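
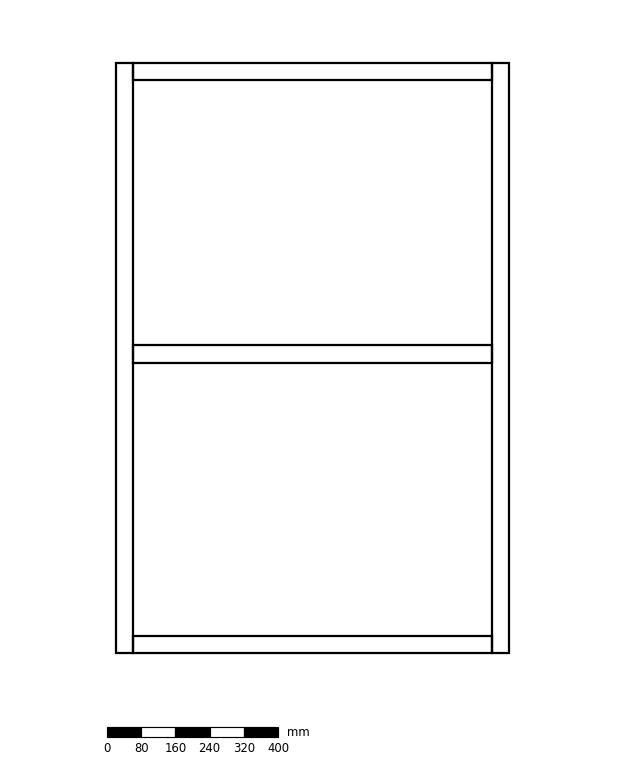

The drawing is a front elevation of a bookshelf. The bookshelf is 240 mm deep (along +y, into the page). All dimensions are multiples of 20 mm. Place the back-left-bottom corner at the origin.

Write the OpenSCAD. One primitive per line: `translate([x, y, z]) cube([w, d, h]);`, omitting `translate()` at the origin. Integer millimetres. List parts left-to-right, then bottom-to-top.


cube([40, 240, 1380]);
translate([40, 0, 0]) cube([840, 240, 40]);
translate([40, 0, 680]) cube([840, 240, 40]);
translate([40, 0, 1340]) cube([840, 240, 40]);
translate([880, 0, 0]) cube([40, 240, 1380]);


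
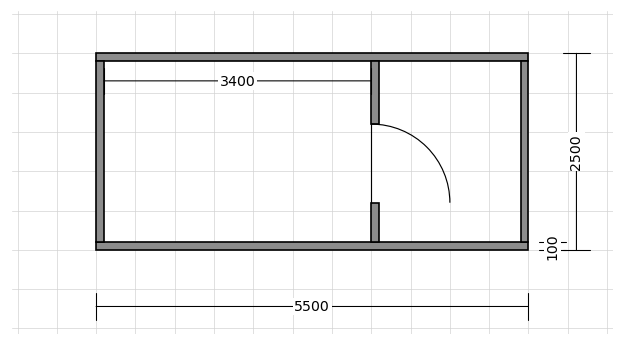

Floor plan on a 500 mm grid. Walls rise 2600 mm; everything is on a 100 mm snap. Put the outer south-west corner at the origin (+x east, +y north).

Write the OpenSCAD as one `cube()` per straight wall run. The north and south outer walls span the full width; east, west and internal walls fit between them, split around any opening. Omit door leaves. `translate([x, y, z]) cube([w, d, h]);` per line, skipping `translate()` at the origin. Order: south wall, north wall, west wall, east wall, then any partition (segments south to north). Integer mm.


cube([5500, 100, 2600]);
translate([0, 2400, 0]) cube([5500, 100, 2600]);
translate([0, 100, 0]) cube([100, 2300, 2600]);
translate([5400, 100, 0]) cube([100, 2300, 2600]);
translate([3500, 100, 0]) cube([100, 500, 2600]);
translate([3500, 1600, 0]) cube([100, 800, 2600]);


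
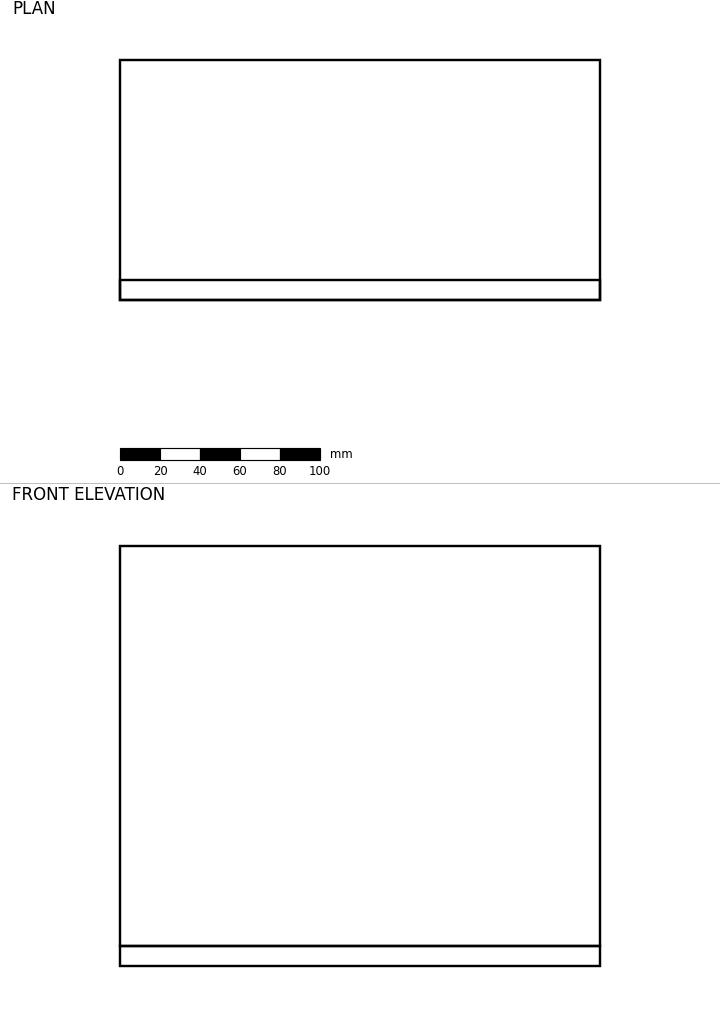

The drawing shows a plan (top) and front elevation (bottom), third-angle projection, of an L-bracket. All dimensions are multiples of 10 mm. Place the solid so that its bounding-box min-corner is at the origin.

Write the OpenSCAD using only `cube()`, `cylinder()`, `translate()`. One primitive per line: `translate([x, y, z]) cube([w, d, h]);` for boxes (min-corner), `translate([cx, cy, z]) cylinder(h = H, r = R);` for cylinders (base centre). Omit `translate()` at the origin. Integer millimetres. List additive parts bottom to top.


cube([240, 120, 10]);
translate([0, 0, 10]) cube([240, 10, 200]);


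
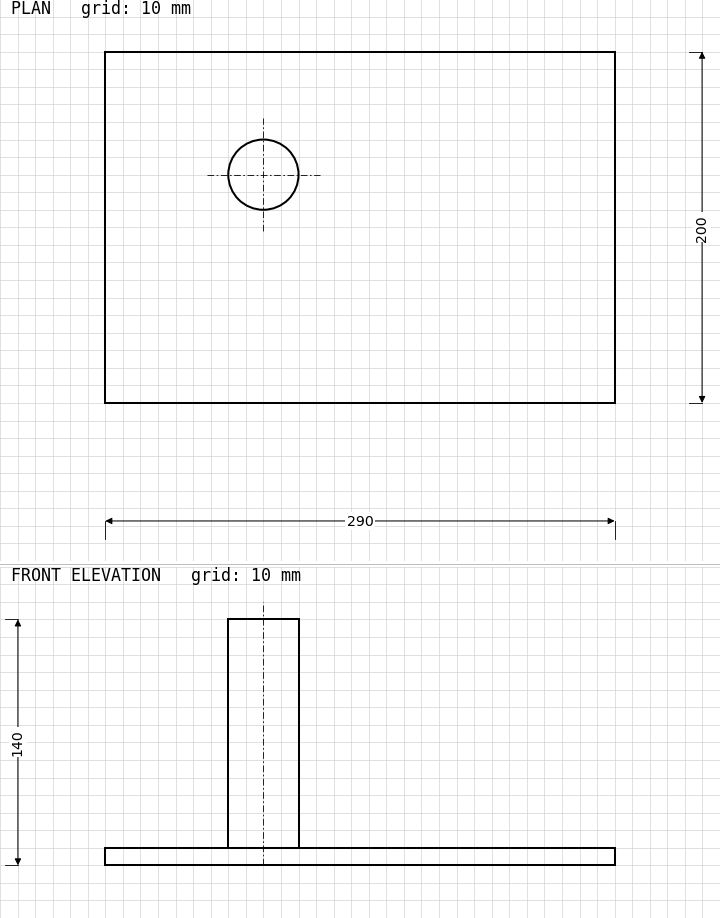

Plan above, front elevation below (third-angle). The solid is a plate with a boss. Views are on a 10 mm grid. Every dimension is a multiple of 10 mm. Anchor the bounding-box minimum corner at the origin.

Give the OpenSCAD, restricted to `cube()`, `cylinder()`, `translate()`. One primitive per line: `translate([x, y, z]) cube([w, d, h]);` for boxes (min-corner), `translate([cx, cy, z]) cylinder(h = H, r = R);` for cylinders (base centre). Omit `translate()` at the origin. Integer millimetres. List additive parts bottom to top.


cube([290, 200, 10]);
translate([90, 130, 10]) cylinder(h = 130, r = 20);


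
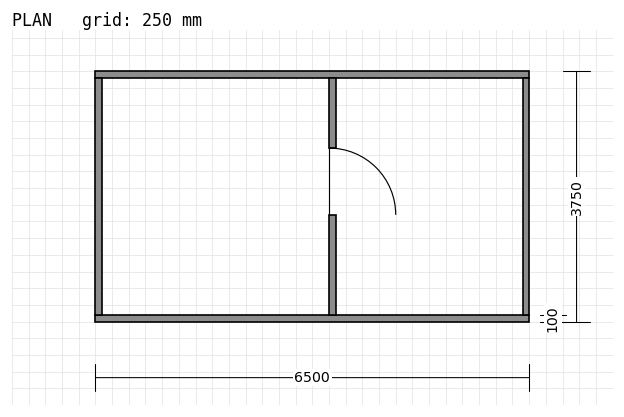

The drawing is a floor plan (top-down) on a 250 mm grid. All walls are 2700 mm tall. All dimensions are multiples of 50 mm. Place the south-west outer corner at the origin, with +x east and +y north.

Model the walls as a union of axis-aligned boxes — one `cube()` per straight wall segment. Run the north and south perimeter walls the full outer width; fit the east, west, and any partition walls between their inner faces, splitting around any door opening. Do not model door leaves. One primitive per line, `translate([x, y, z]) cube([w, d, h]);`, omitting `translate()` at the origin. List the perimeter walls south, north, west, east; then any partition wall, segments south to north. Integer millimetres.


cube([6500, 100, 2700]);
translate([0, 3650, 0]) cube([6500, 100, 2700]);
translate([0, 100, 0]) cube([100, 3550, 2700]);
translate([6400, 100, 0]) cube([100, 3550, 2700]);
translate([3500, 100, 0]) cube([100, 1500, 2700]);
translate([3500, 2600, 0]) cube([100, 1050, 2700]);


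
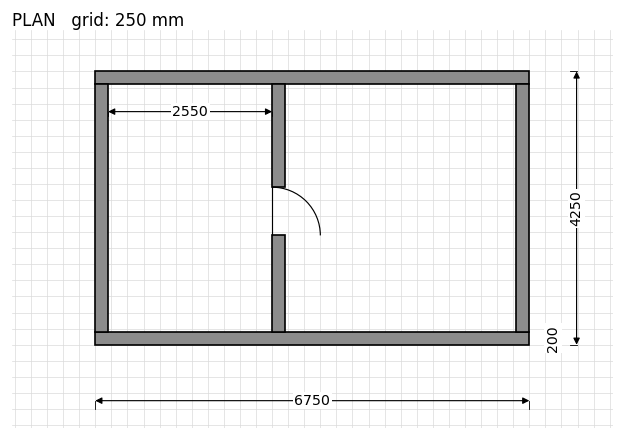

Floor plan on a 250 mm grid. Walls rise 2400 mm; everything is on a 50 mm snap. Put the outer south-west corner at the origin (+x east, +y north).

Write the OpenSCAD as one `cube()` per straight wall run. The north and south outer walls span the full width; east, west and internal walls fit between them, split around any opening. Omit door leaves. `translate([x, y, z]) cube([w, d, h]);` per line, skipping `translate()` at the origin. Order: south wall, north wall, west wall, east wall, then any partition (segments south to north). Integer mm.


cube([6750, 200, 2400]);
translate([0, 4050, 0]) cube([6750, 200, 2400]);
translate([0, 200, 0]) cube([200, 3850, 2400]);
translate([6550, 200, 0]) cube([200, 3850, 2400]);
translate([2750, 200, 0]) cube([200, 1500, 2400]);
translate([2750, 2450, 0]) cube([200, 1600, 2400]);


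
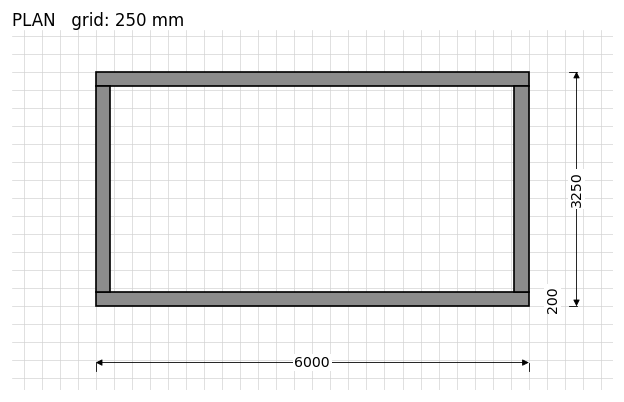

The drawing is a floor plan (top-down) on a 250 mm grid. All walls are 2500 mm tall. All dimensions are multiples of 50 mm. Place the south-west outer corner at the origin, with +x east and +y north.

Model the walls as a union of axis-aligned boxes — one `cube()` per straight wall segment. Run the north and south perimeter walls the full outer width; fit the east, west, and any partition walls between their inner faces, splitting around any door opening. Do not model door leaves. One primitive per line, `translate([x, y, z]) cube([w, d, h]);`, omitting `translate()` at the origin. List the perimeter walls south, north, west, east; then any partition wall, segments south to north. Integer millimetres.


cube([6000, 200, 2500]);
translate([0, 3050, 0]) cube([6000, 200, 2500]);
translate([0, 200, 0]) cube([200, 2850, 2500]);
translate([5800, 200, 0]) cube([200, 2850, 2500]);


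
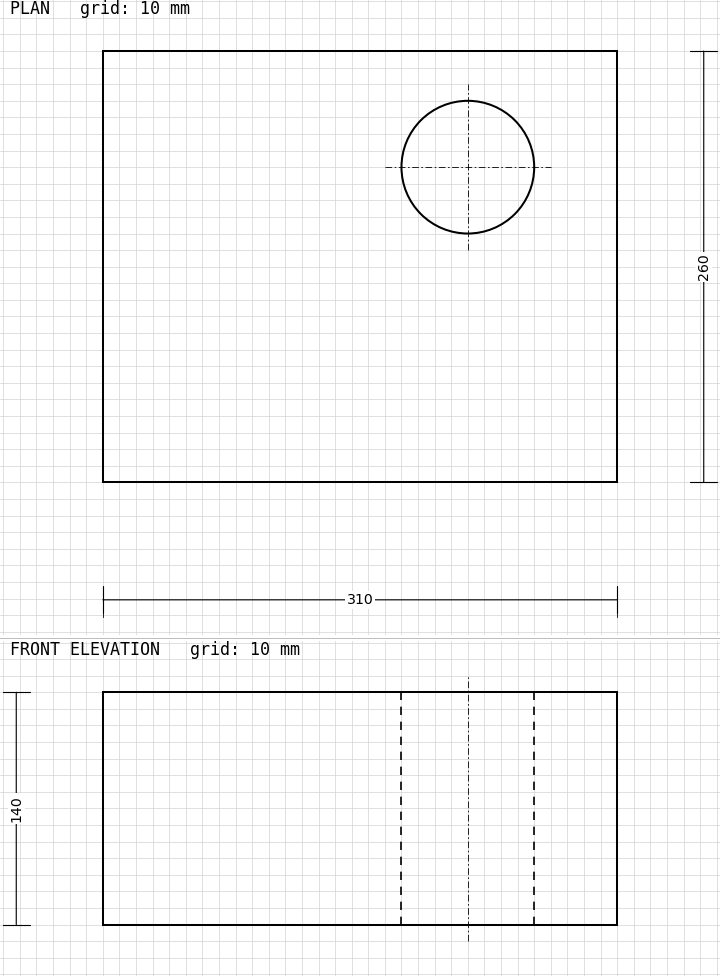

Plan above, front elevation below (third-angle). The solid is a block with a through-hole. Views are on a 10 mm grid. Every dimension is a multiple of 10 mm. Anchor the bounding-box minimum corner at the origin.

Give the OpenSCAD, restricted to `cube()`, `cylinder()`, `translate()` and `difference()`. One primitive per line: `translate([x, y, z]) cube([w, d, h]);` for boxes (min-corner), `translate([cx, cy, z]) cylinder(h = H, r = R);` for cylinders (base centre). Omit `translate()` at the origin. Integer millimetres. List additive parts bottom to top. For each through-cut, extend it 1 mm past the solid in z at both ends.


difference() {
  cube([310, 260, 140]);
  translate([220, 190, -1]) cylinder(h = 142, r = 40);
}


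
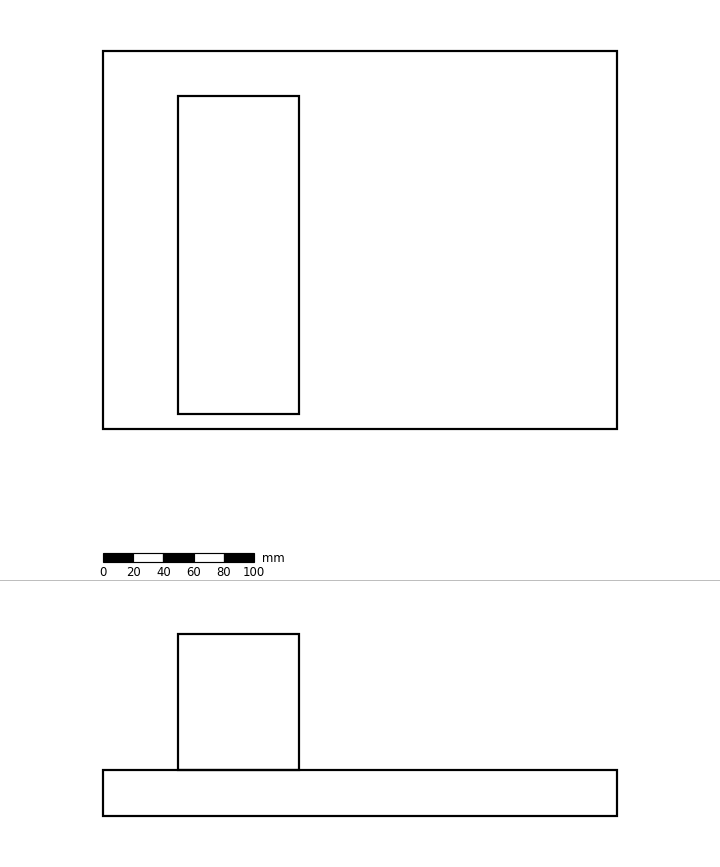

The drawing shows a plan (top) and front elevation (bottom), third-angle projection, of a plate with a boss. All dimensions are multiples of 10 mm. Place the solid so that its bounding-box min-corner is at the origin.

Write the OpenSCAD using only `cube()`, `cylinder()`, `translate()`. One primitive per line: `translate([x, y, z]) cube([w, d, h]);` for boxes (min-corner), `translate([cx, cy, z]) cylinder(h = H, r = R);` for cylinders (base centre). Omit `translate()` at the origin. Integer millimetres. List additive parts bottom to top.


cube([340, 250, 30]);
translate([50, 10, 30]) cube([80, 210, 90]);


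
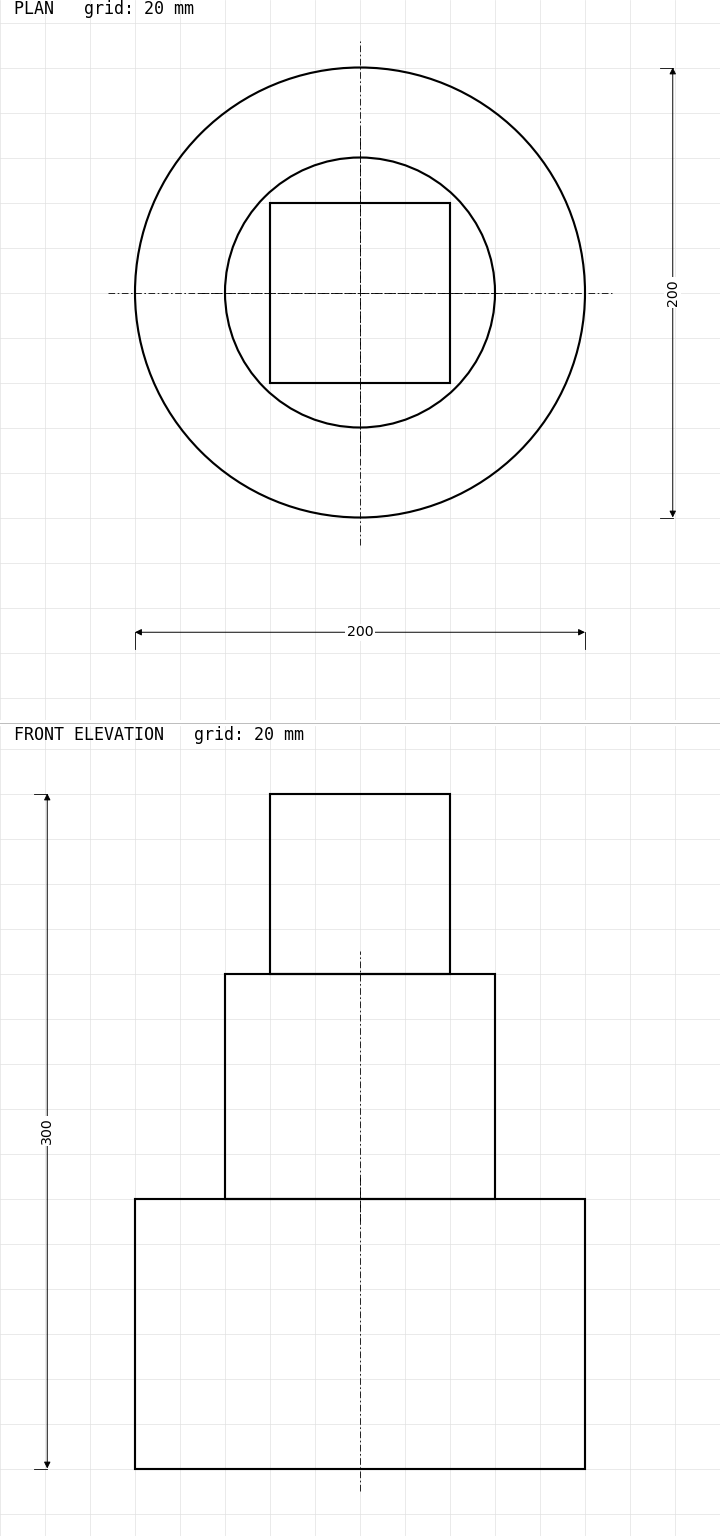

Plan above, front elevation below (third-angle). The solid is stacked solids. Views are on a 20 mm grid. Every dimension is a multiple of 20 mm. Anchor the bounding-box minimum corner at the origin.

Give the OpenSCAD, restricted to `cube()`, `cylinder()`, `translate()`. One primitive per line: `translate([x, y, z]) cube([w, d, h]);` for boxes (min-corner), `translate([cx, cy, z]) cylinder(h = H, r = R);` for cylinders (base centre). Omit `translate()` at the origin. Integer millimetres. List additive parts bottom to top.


translate([100, 100, 0]) cylinder(h = 120, r = 100);
translate([100, 100, 120]) cylinder(h = 100, r = 60);
translate([60, 60, 220]) cube([80, 80, 80]);


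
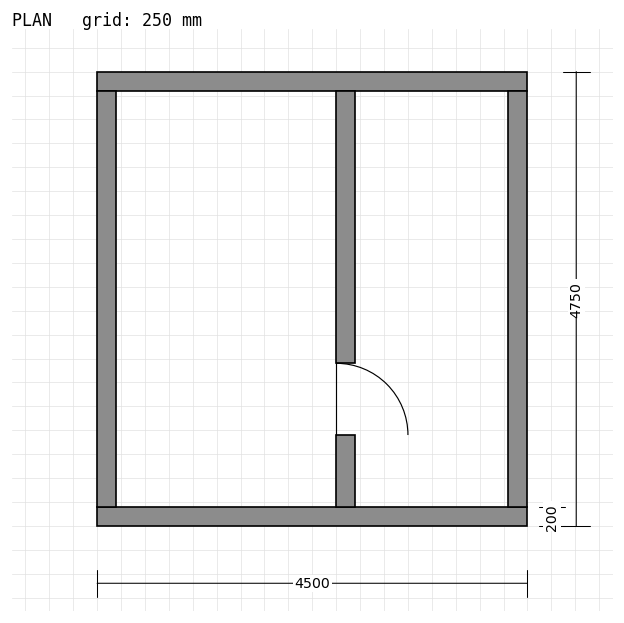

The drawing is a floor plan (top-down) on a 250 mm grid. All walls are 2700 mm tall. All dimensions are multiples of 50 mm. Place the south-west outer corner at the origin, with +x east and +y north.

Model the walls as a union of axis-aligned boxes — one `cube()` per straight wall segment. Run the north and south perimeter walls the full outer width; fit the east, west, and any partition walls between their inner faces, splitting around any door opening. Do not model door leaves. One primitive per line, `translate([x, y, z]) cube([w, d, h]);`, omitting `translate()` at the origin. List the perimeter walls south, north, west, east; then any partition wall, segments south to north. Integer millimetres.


cube([4500, 200, 2700]);
translate([0, 4550, 0]) cube([4500, 200, 2700]);
translate([0, 200, 0]) cube([200, 4350, 2700]);
translate([4300, 200, 0]) cube([200, 4350, 2700]);
translate([2500, 200, 0]) cube([200, 750, 2700]);
translate([2500, 1700, 0]) cube([200, 2850, 2700]);


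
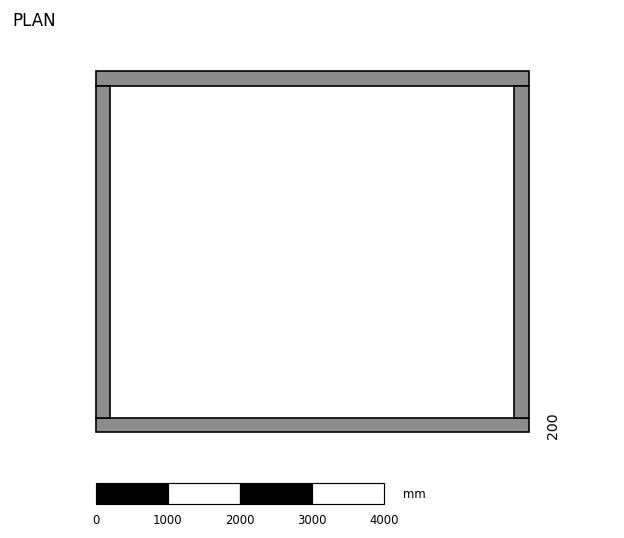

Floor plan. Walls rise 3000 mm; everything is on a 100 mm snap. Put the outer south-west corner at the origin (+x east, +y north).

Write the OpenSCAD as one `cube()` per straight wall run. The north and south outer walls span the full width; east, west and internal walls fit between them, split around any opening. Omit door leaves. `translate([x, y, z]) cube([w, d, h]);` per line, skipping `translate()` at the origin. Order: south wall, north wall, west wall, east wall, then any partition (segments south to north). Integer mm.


cube([6000, 200, 3000]);
translate([0, 4800, 0]) cube([6000, 200, 3000]);
translate([0, 200, 0]) cube([200, 4600, 3000]);
translate([5800, 200, 0]) cube([200, 4600, 3000]);


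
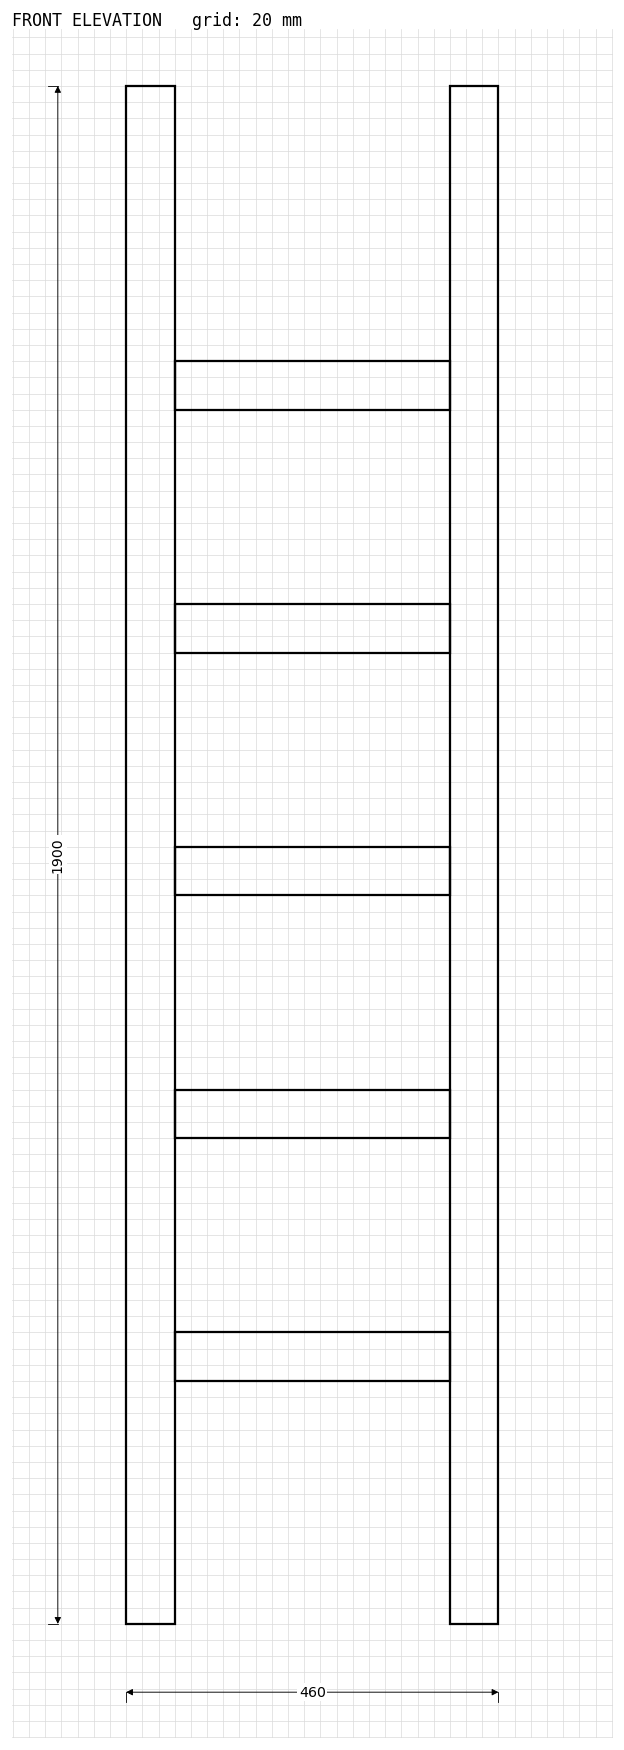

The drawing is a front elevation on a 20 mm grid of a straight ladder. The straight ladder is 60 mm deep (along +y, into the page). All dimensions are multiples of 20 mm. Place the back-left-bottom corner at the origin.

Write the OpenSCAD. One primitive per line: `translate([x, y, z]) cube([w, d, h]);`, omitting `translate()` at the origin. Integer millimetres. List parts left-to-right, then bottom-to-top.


cube([60, 60, 1900]);
translate([60, 0, 300]) cube([340, 60, 60]);
translate([60, 0, 600]) cube([340, 60, 60]);
translate([60, 0, 900]) cube([340, 60, 60]);
translate([60, 0, 1200]) cube([340, 60, 60]);
translate([60, 0, 1500]) cube([340, 60, 60]);
translate([400, 0, 0]) cube([60, 60, 1900]);


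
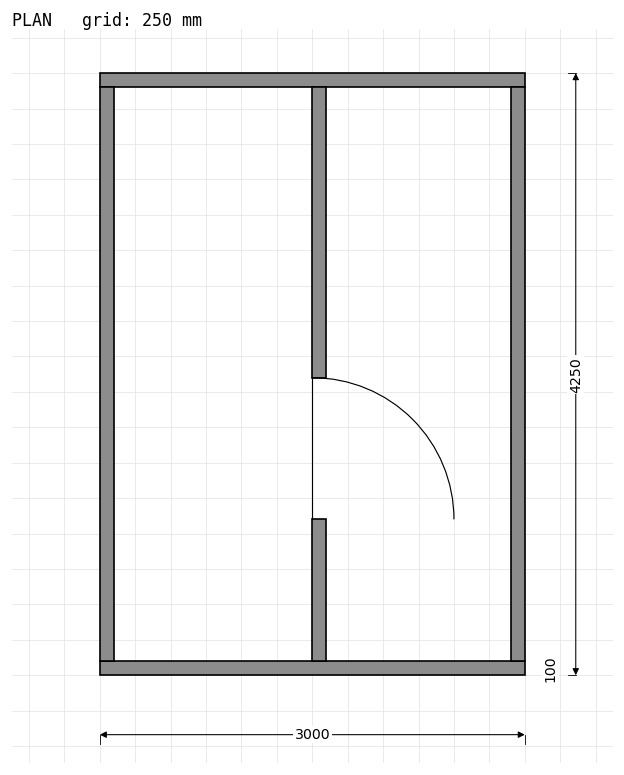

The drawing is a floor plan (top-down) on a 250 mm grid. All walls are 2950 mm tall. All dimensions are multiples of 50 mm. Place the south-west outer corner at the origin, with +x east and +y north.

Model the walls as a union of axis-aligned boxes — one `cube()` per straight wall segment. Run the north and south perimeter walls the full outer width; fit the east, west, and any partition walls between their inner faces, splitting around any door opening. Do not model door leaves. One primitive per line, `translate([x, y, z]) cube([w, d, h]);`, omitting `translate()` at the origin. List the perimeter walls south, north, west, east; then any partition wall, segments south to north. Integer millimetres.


cube([3000, 100, 2950]);
translate([0, 4150, 0]) cube([3000, 100, 2950]);
translate([0, 100, 0]) cube([100, 4050, 2950]);
translate([2900, 100, 0]) cube([100, 4050, 2950]);
translate([1500, 100, 0]) cube([100, 1000, 2950]);
translate([1500, 2100, 0]) cube([100, 2050, 2950]);


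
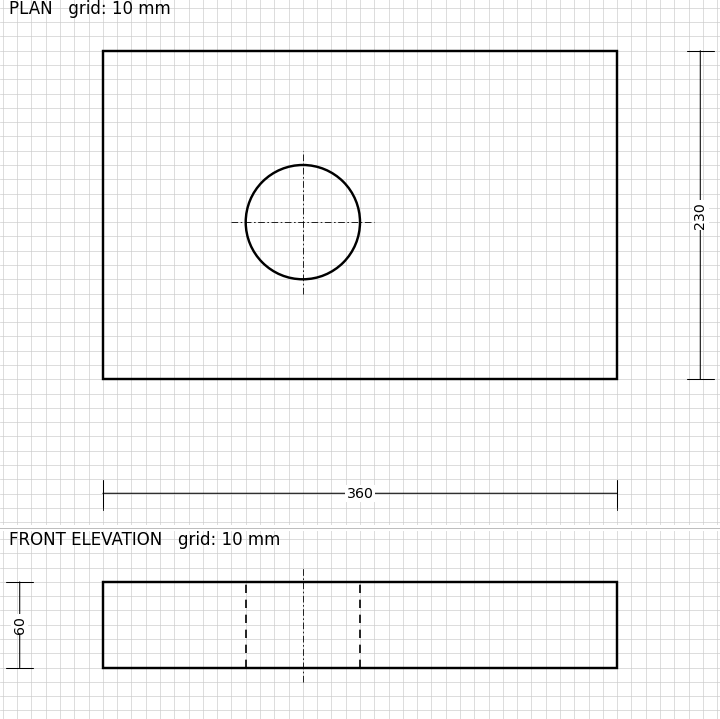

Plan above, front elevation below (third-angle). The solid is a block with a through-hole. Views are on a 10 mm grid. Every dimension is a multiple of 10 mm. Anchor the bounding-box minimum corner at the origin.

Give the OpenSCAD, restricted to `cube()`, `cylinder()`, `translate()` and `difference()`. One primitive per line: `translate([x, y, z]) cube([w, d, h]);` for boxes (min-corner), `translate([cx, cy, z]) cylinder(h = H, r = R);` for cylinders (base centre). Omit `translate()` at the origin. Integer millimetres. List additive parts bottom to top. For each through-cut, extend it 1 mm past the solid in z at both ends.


difference() {
  cube([360, 230, 60]);
  translate([140, 110, -1]) cylinder(h = 62, r = 40);
}


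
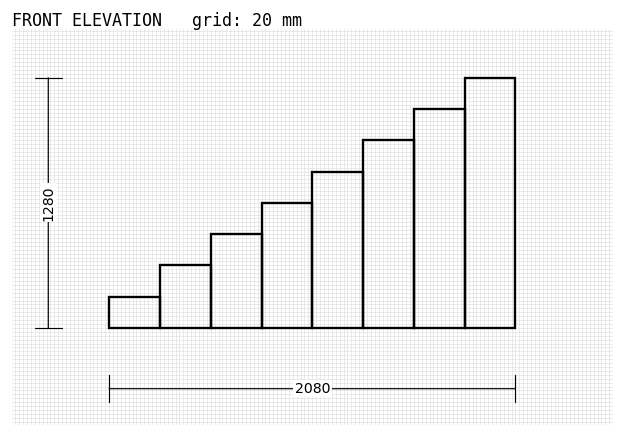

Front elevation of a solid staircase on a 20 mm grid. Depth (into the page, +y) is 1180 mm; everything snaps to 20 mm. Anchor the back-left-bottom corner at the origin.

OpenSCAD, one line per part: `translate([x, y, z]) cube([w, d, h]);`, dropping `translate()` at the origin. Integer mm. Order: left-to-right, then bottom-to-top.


cube([260, 1180, 160]);
translate([260, 0, 0]) cube([260, 1180, 320]);
translate([520, 0, 0]) cube([260, 1180, 480]);
translate([780, 0, 0]) cube([260, 1180, 640]);
translate([1040, 0, 0]) cube([260, 1180, 800]);
translate([1300, 0, 0]) cube([260, 1180, 960]);
translate([1560, 0, 0]) cube([260, 1180, 1120]);
translate([1820, 0, 0]) cube([260, 1180, 1280]);


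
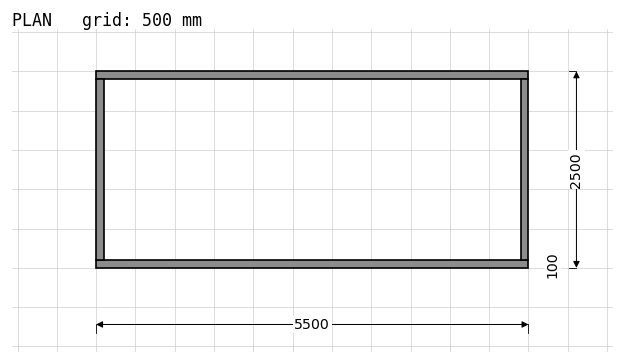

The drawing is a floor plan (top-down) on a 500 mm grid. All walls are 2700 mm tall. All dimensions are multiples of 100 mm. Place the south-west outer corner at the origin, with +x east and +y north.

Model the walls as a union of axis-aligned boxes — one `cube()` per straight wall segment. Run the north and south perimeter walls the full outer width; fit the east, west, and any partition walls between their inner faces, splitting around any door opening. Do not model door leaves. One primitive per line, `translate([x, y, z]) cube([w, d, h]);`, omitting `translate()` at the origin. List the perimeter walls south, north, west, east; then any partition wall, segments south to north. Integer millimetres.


cube([5500, 100, 2700]);
translate([0, 2400, 0]) cube([5500, 100, 2700]);
translate([0, 100, 0]) cube([100, 2300, 2700]);
translate([5400, 100, 0]) cube([100, 2300, 2700]);


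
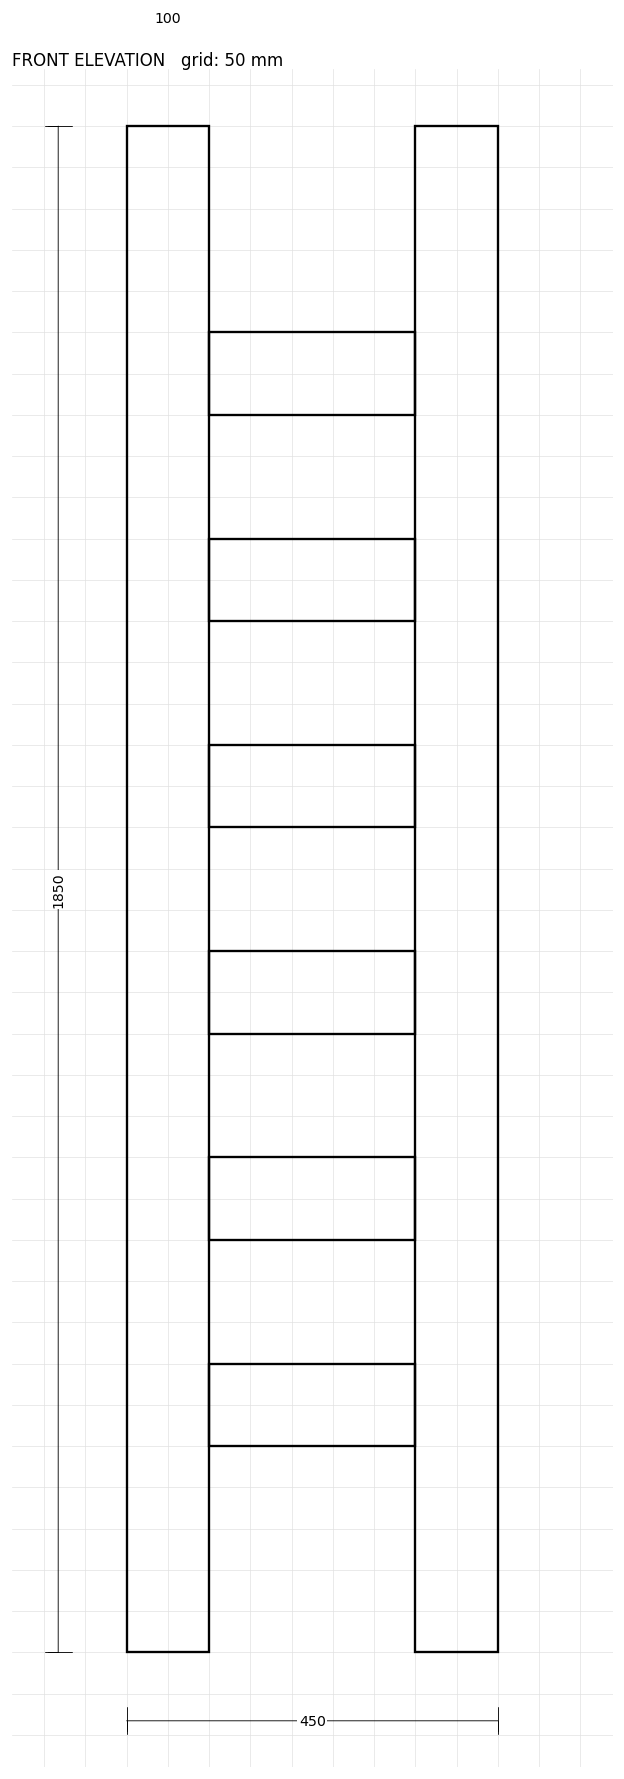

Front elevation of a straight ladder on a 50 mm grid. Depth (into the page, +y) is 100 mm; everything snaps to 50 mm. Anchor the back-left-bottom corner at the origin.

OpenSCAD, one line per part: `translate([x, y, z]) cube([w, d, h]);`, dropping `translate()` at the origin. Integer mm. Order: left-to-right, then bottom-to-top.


cube([100, 100, 1850]);
translate([100, 0, 250]) cube([250, 100, 100]);
translate([100, 0, 500]) cube([250, 100, 100]);
translate([100, 0, 750]) cube([250, 100, 100]);
translate([100, 0, 1000]) cube([250, 100, 100]);
translate([100, 0, 1250]) cube([250, 100, 100]);
translate([100, 0, 1500]) cube([250, 100, 100]);
translate([350, 0, 0]) cube([100, 100, 1850]);


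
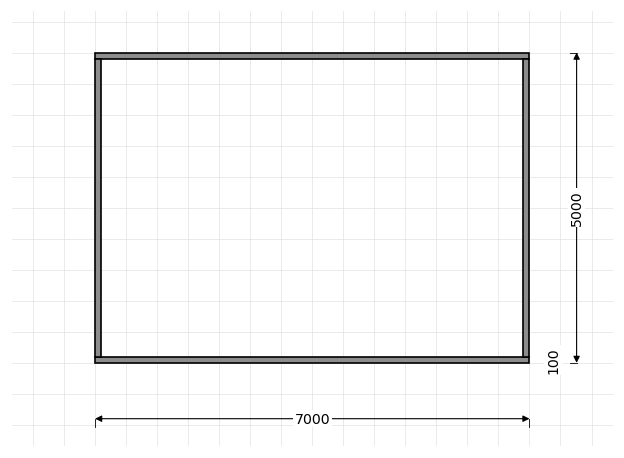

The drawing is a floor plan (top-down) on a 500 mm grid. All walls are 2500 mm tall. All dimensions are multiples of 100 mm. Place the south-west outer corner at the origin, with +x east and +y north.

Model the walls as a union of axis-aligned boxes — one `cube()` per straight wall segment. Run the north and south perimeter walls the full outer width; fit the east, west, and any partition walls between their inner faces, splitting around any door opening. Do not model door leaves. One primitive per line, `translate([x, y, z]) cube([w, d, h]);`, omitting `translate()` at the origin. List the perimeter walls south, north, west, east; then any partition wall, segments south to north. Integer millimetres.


cube([7000, 100, 2500]);
translate([0, 4900, 0]) cube([7000, 100, 2500]);
translate([0, 100, 0]) cube([100, 4800, 2500]);
translate([6900, 100, 0]) cube([100, 4800, 2500]);


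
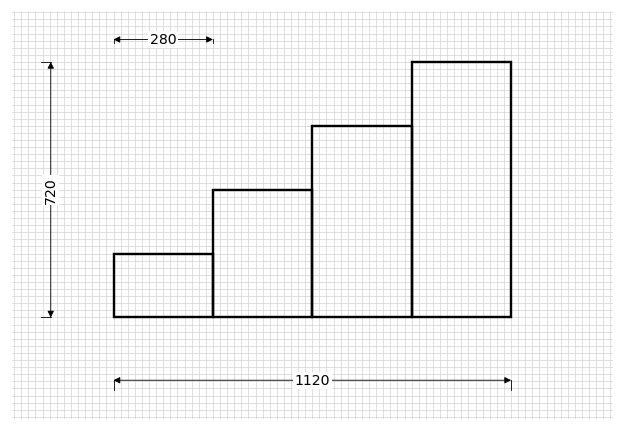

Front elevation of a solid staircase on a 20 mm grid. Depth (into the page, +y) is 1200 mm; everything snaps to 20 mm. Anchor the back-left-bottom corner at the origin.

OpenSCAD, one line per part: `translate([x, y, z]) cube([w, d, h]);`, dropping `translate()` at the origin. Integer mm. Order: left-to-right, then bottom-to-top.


cube([280, 1200, 180]);
translate([280, 0, 0]) cube([280, 1200, 360]);
translate([560, 0, 0]) cube([280, 1200, 540]);
translate([840, 0, 0]) cube([280, 1200, 720]);


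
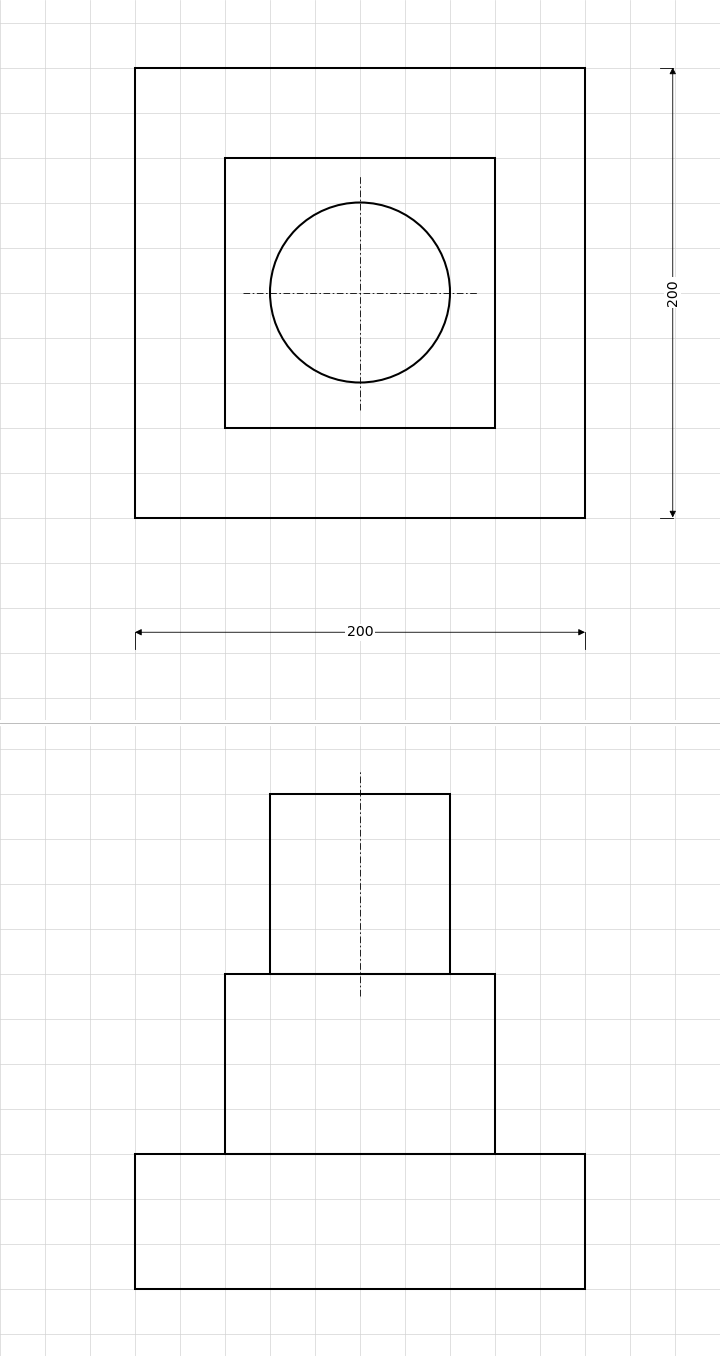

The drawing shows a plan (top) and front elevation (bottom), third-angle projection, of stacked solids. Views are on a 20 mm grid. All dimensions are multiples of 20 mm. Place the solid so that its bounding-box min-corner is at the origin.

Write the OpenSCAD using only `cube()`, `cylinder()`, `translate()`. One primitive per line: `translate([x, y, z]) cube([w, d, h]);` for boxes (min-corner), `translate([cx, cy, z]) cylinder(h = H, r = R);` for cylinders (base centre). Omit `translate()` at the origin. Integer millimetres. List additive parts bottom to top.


cube([200, 200, 60]);
translate([40, 40, 60]) cube([120, 120, 80]);
translate([100, 100, 140]) cylinder(h = 80, r = 40);


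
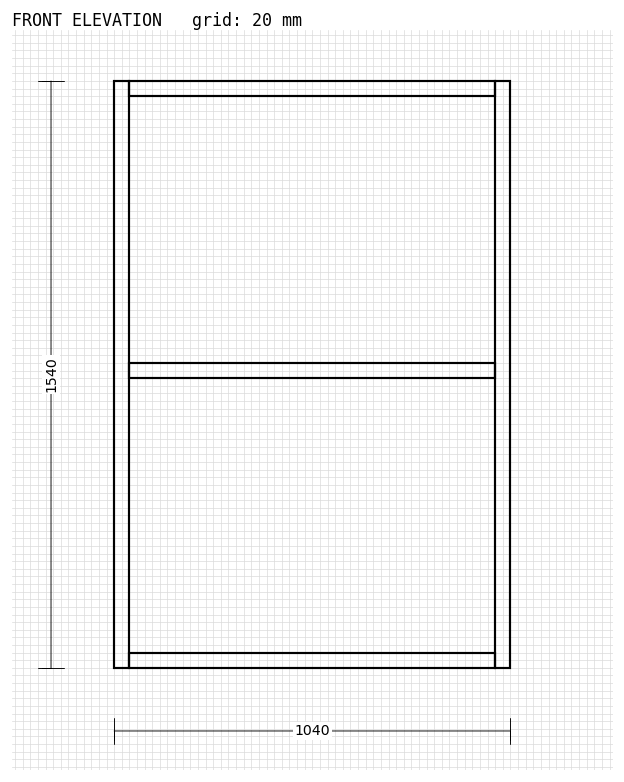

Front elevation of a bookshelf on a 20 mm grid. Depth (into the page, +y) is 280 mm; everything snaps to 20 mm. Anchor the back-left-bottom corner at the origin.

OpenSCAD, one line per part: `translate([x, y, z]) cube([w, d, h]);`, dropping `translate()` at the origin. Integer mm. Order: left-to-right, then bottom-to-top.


cube([40, 280, 1540]);
translate([40, 0, 0]) cube([960, 280, 40]);
translate([40, 0, 760]) cube([960, 280, 40]);
translate([40, 0, 1500]) cube([960, 280, 40]);
translate([1000, 0, 0]) cube([40, 280, 1540]);


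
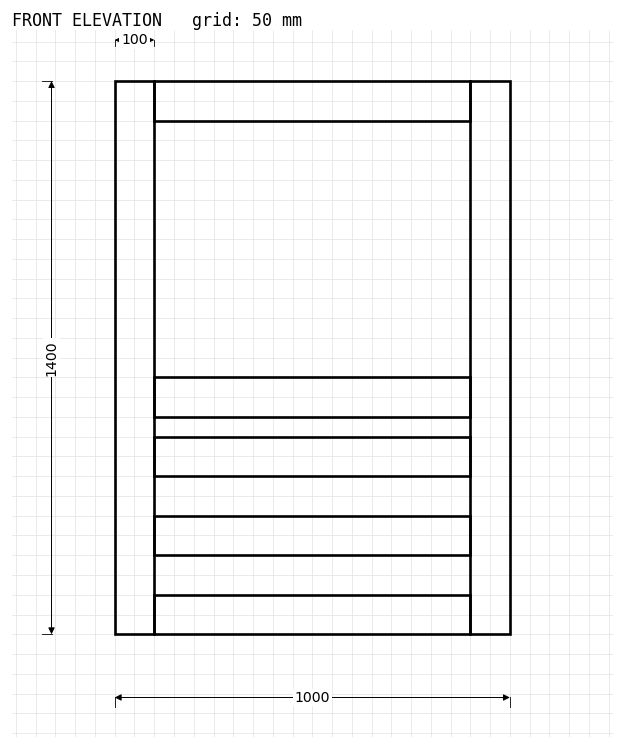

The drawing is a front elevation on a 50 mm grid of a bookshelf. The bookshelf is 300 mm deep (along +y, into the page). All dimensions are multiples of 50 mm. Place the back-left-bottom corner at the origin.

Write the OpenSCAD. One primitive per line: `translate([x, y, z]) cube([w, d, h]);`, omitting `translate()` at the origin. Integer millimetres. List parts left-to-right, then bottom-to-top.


cube([100, 300, 1400]);
translate([100, 0, 0]) cube([800, 300, 100]);
translate([100, 0, 200]) cube([800, 300, 100]);
translate([100, 0, 400]) cube([800, 300, 100]);
translate([100, 0, 550]) cube([800, 300, 100]);
translate([100, 0, 1300]) cube([800, 300, 100]);
translate([900, 0, 0]) cube([100, 300, 1400]);


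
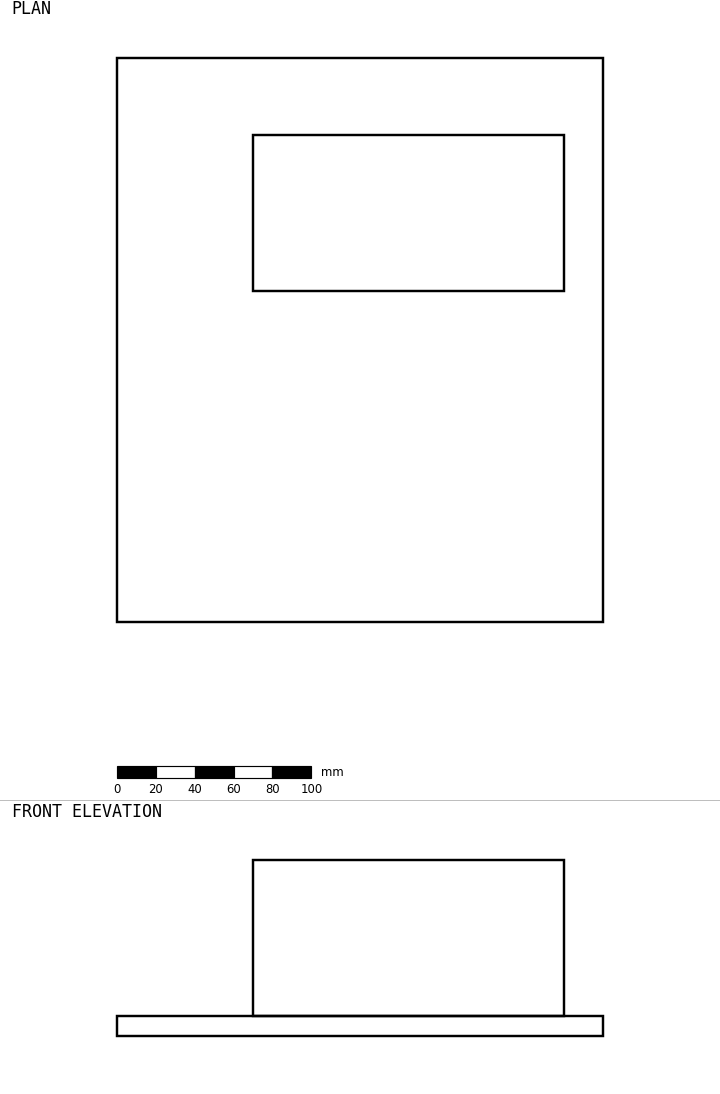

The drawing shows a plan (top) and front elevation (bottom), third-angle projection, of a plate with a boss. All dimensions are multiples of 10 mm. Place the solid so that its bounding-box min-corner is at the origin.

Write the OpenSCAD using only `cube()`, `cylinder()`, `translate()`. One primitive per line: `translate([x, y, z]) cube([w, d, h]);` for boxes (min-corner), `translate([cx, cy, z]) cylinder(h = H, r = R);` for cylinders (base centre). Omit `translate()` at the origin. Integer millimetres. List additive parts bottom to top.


cube([250, 290, 10]);
translate([70, 170, 10]) cube([160, 80, 80]);


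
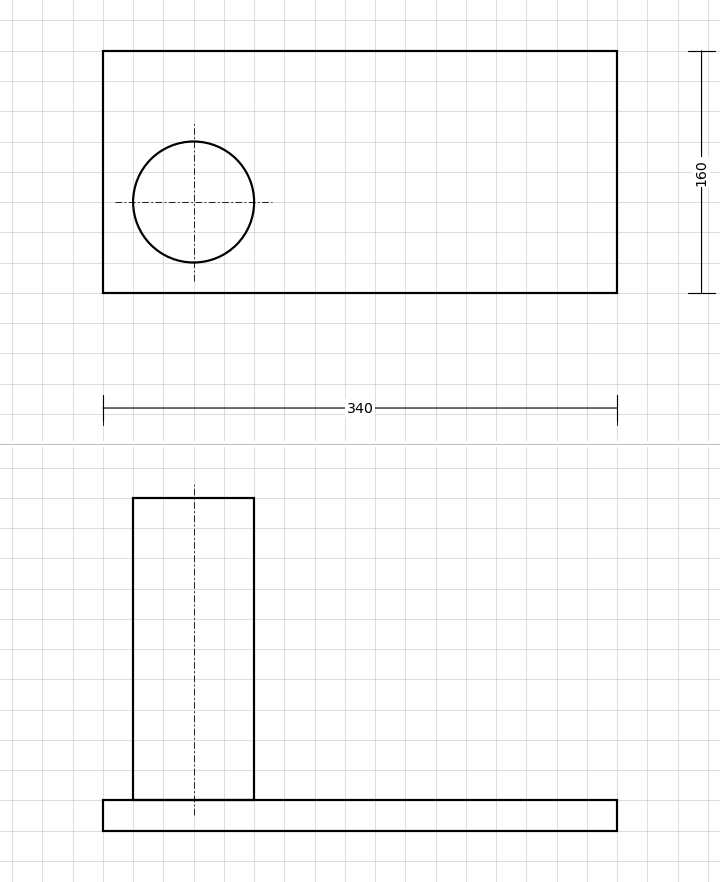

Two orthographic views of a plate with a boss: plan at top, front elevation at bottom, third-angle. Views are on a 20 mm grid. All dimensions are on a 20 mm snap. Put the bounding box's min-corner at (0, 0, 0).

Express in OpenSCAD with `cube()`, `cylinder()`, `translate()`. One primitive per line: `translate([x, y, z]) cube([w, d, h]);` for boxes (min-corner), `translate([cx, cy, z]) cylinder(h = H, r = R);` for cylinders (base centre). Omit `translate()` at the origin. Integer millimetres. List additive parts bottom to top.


cube([340, 160, 20]);
translate([60, 60, 20]) cylinder(h = 200, r = 40);


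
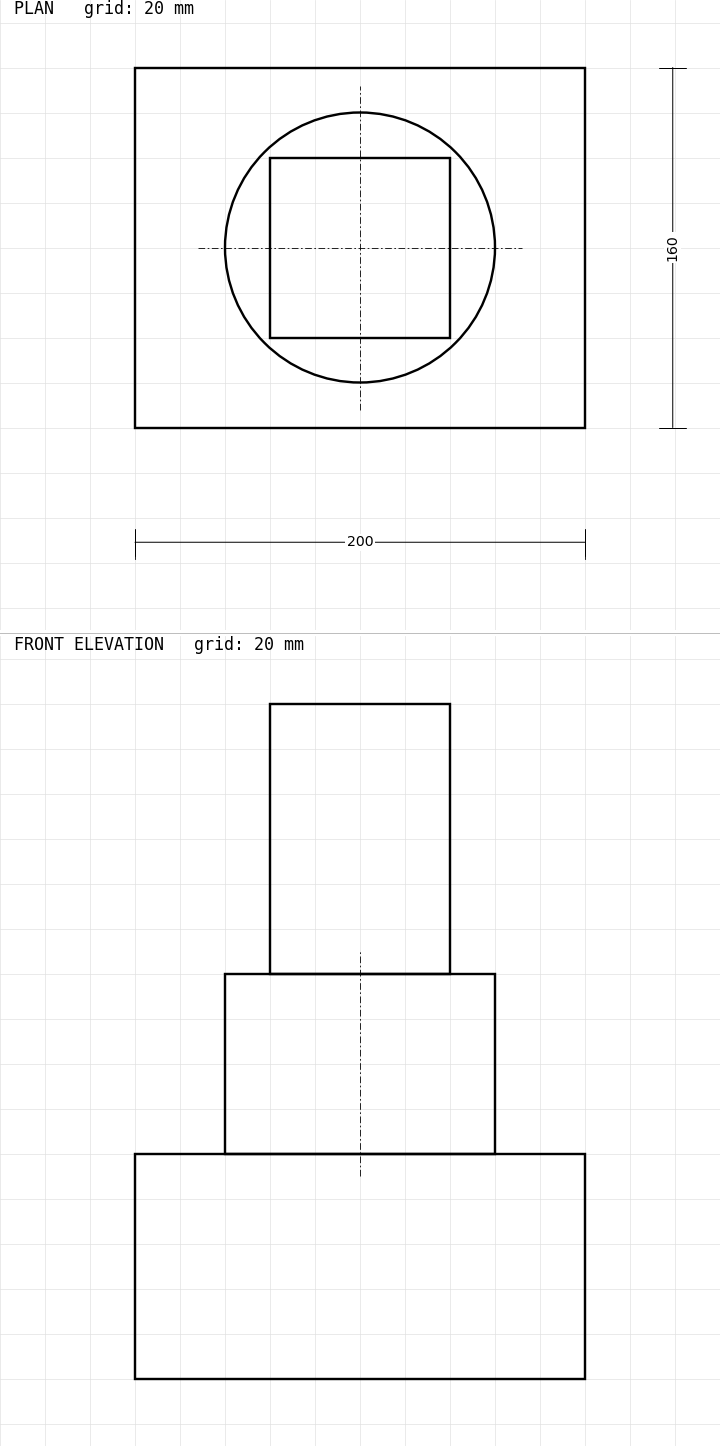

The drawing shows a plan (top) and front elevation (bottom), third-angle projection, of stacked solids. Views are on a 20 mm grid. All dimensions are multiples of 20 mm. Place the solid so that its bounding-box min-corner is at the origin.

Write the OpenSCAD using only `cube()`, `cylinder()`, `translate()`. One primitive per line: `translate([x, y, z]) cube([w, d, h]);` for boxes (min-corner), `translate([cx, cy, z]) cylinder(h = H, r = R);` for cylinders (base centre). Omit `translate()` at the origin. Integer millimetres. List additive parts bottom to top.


cube([200, 160, 100]);
translate([100, 80, 100]) cylinder(h = 80, r = 60);
translate([60, 40, 180]) cube([80, 80, 120]);


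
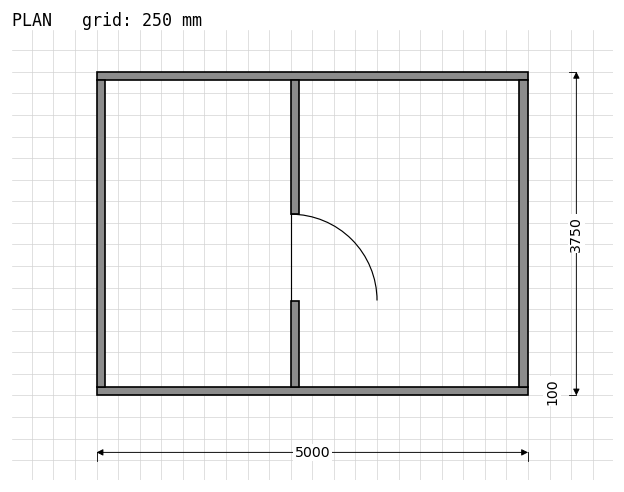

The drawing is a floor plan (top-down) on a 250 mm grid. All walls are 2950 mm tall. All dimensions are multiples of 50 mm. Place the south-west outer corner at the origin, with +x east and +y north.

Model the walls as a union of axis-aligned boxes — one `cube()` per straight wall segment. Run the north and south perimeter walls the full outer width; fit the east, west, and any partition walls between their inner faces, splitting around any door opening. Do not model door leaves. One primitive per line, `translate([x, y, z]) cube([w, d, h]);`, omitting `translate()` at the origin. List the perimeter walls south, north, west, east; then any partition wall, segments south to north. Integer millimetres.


cube([5000, 100, 2950]);
translate([0, 3650, 0]) cube([5000, 100, 2950]);
translate([0, 100, 0]) cube([100, 3550, 2950]);
translate([4900, 100, 0]) cube([100, 3550, 2950]);
translate([2250, 100, 0]) cube([100, 1000, 2950]);
translate([2250, 2100, 0]) cube([100, 1550, 2950]);


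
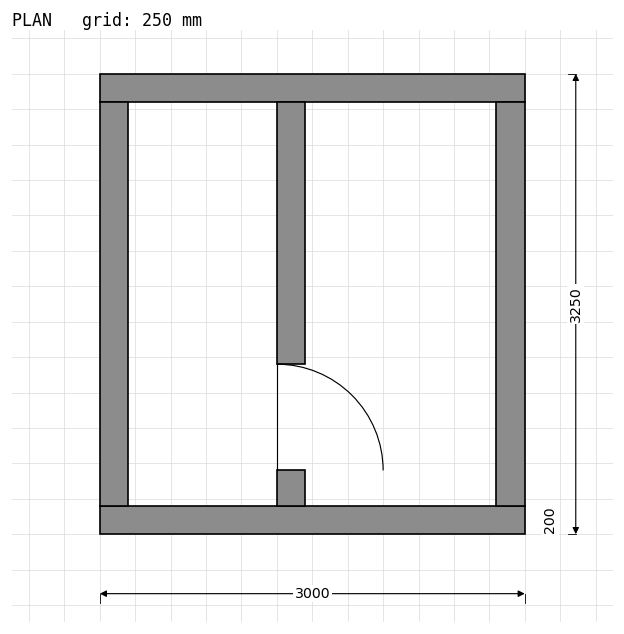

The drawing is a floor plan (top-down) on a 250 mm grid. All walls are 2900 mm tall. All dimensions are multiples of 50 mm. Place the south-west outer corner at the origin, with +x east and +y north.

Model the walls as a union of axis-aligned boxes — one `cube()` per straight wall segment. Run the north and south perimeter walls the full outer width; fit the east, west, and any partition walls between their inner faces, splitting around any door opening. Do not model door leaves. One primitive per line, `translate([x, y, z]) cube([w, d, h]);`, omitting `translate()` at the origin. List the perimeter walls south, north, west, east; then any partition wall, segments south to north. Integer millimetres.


cube([3000, 200, 2900]);
translate([0, 3050, 0]) cube([3000, 200, 2900]);
translate([0, 200, 0]) cube([200, 2850, 2900]);
translate([2800, 200, 0]) cube([200, 2850, 2900]);
translate([1250, 200, 0]) cube([200, 250, 2900]);
translate([1250, 1200, 0]) cube([200, 1850, 2900]);


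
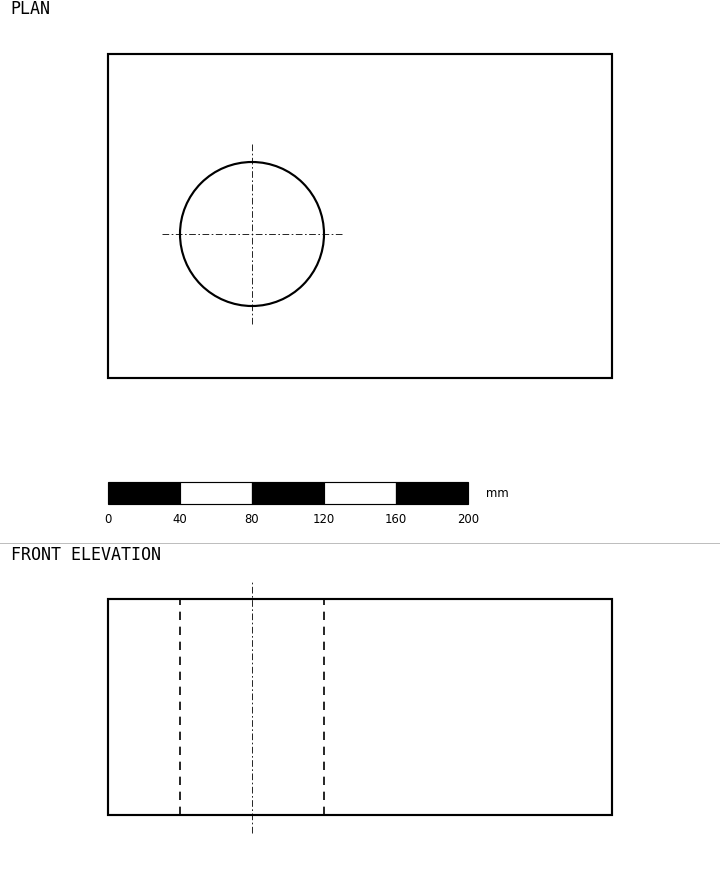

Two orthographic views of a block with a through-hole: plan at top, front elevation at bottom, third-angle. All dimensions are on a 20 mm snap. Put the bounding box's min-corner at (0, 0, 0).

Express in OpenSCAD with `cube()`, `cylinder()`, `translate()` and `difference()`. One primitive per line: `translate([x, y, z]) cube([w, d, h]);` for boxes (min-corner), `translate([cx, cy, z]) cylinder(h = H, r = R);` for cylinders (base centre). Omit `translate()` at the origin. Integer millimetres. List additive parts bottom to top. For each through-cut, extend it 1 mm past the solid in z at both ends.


difference() {
  cube([280, 180, 120]);
  translate([80, 80, -1]) cylinder(h = 122, r = 40);
}


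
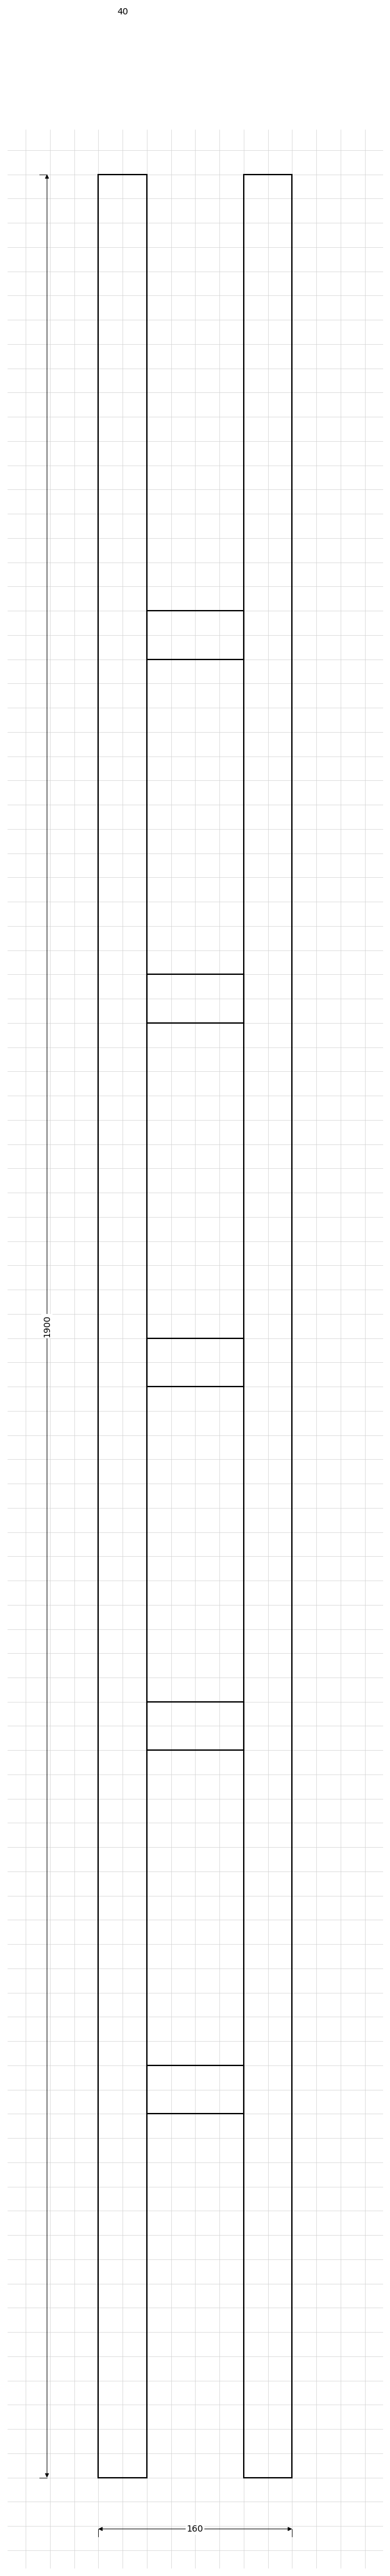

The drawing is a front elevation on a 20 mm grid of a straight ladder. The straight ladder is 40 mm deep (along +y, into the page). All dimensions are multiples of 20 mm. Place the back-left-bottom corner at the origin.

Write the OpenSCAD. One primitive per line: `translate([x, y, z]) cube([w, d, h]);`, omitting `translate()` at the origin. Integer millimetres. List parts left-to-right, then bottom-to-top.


cube([40, 40, 1900]);
translate([40, 0, 300]) cube([80, 40, 40]);
translate([40, 0, 600]) cube([80, 40, 40]);
translate([40, 0, 900]) cube([80, 40, 40]);
translate([40, 0, 1200]) cube([80, 40, 40]);
translate([40, 0, 1500]) cube([80, 40, 40]);
translate([120, 0, 0]) cube([40, 40, 1900]);


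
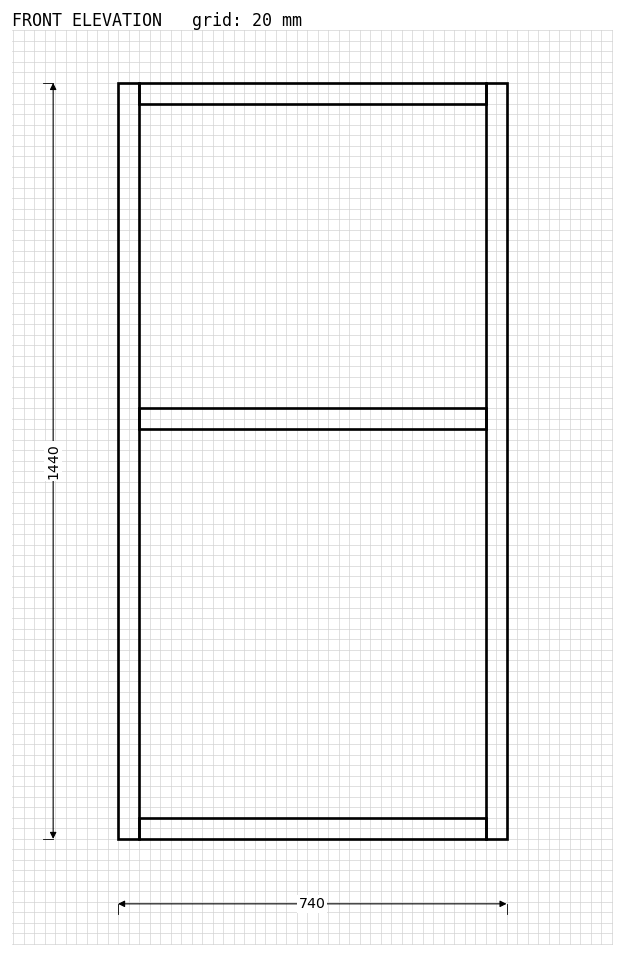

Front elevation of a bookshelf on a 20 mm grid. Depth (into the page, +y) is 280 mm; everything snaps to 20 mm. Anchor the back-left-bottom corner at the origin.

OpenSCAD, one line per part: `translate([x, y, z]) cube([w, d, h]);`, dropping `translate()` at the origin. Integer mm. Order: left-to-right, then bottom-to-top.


cube([40, 280, 1440]);
translate([40, 0, 0]) cube([660, 280, 40]);
translate([40, 0, 780]) cube([660, 280, 40]);
translate([40, 0, 1400]) cube([660, 280, 40]);
translate([700, 0, 0]) cube([40, 280, 1440]);


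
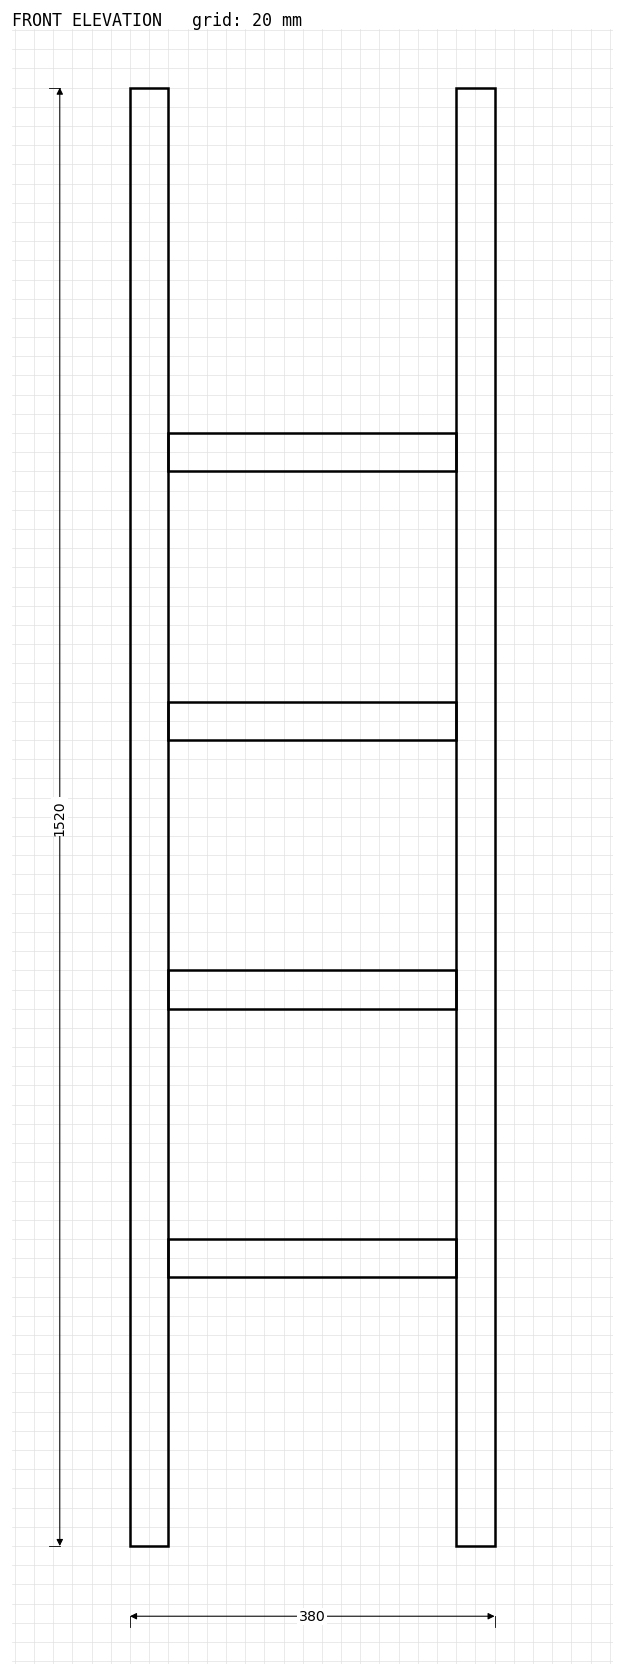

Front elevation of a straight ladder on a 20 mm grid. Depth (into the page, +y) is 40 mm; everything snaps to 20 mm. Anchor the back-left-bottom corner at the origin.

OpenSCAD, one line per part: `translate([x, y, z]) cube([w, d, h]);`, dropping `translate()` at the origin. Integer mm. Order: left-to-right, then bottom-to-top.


cube([40, 40, 1520]);
translate([40, 0, 280]) cube([300, 40, 40]);
translate([40, 0, 560]) cube([300, 40, 40]);
translate([40, 0, 840]) cube([300, 40, 40]);
translate([40, 0, 1120]) cube([300, 40, 40]);
translate([340, 0, 0]) cube([40, 40, 1520]);


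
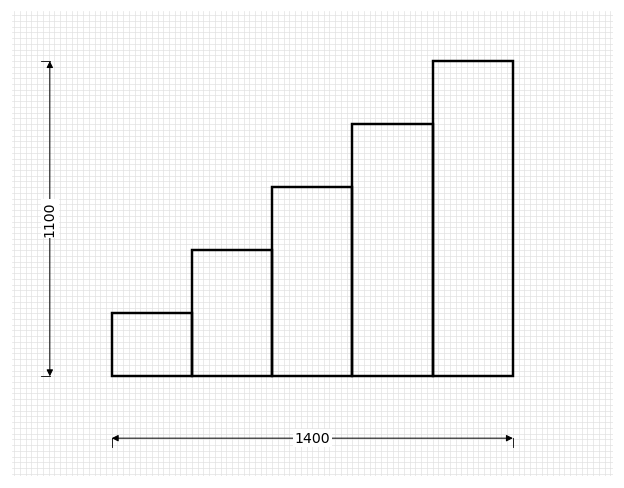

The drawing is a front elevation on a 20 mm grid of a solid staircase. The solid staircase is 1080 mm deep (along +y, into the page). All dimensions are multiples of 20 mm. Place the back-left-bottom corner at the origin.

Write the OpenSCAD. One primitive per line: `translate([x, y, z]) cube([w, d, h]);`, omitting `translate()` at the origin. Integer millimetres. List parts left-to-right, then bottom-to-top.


cube([280, 1080, 220]);
translate([280, 0, 0]) cube([280, 1080, 440]);
translate([560, 0, 0]) cube([280, 1080, 660]);
translate([840, 0, 0]) cube([280, 1080, 880]);
translate([1120, 0, 0]) cube([280, 1080, 1100]);


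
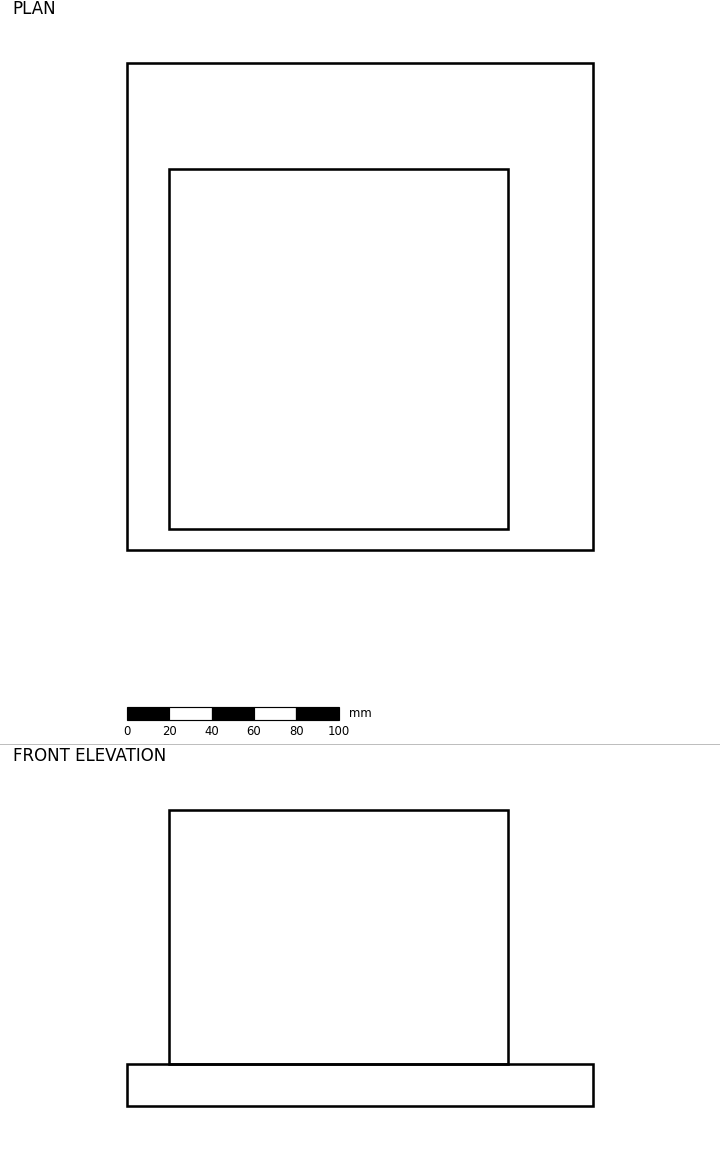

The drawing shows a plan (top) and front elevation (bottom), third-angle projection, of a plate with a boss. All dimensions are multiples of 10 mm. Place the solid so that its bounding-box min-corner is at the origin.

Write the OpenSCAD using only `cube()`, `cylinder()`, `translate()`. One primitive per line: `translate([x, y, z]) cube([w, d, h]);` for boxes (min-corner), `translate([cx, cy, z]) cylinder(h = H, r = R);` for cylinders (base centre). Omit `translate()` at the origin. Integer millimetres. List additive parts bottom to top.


cube([220, 230, 20]);
translate([20, 10, 20]) cube([160, 170, 120]);


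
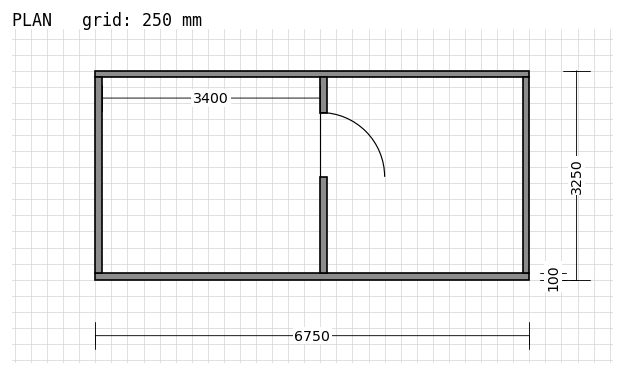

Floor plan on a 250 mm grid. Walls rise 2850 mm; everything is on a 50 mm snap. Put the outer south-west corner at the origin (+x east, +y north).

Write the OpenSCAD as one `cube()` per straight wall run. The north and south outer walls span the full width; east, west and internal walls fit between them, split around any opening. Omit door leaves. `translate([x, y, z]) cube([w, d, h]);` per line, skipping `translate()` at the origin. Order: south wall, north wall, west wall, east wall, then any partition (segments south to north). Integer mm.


cube([6750, 100, 2850]);
translate([0, 3150, 0]) cube([6750, 100, 2850]);
translate([0, 100, 0]) cube([100, 3050, 2850]);
translate([6650, 100, 0]) cube([100, 3050, 2850]);
translate([3500, 100, 0]) cube([100, 1500, 2850]);
translate([3500, 2600, 0]) cube([100, 550, 2850]);


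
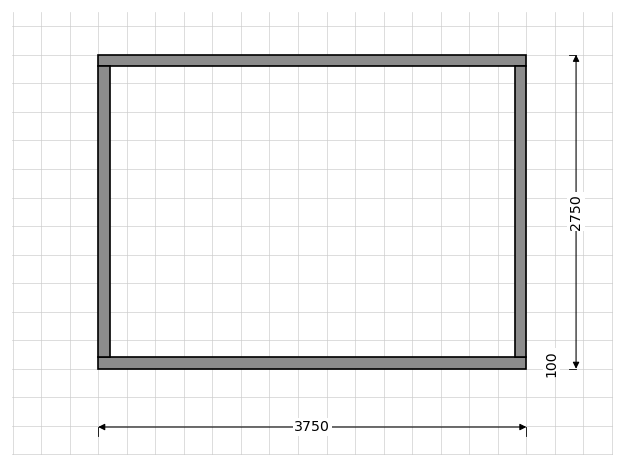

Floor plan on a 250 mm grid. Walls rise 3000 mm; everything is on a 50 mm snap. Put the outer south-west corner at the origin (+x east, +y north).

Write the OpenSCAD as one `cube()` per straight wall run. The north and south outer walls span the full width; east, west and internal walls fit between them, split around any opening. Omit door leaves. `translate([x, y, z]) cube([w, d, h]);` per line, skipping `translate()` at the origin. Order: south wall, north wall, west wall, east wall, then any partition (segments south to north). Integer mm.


cube([3750, 100, 3000]);
translate([0, 2650, 0]) cube([3750, 100, 3000]);
translate([0, 100, 0]) cube([100, 2550, 3000]);
translate([3650, 100, 0]) cube([100, 2550, 3000]);


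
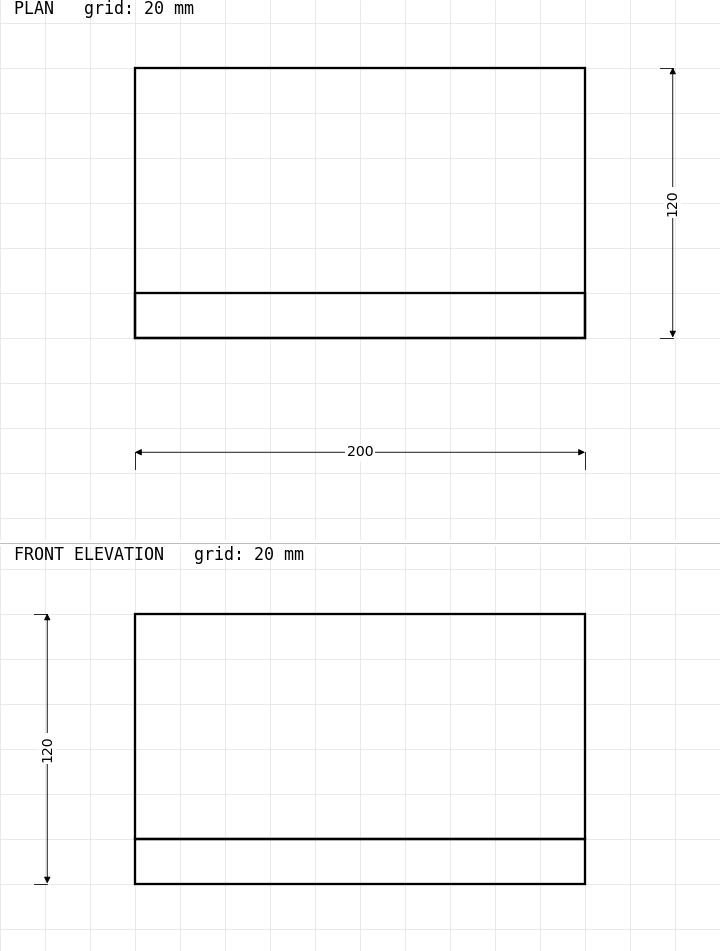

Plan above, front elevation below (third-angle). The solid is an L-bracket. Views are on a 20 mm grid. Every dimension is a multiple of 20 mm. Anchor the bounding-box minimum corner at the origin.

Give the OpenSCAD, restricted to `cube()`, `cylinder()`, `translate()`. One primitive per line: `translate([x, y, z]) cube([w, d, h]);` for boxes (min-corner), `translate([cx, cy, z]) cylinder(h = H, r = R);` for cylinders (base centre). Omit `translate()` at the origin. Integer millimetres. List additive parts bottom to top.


cube([200, 120, 20]);
translate([0, 0, 20]) cube([200, 20, 100]);


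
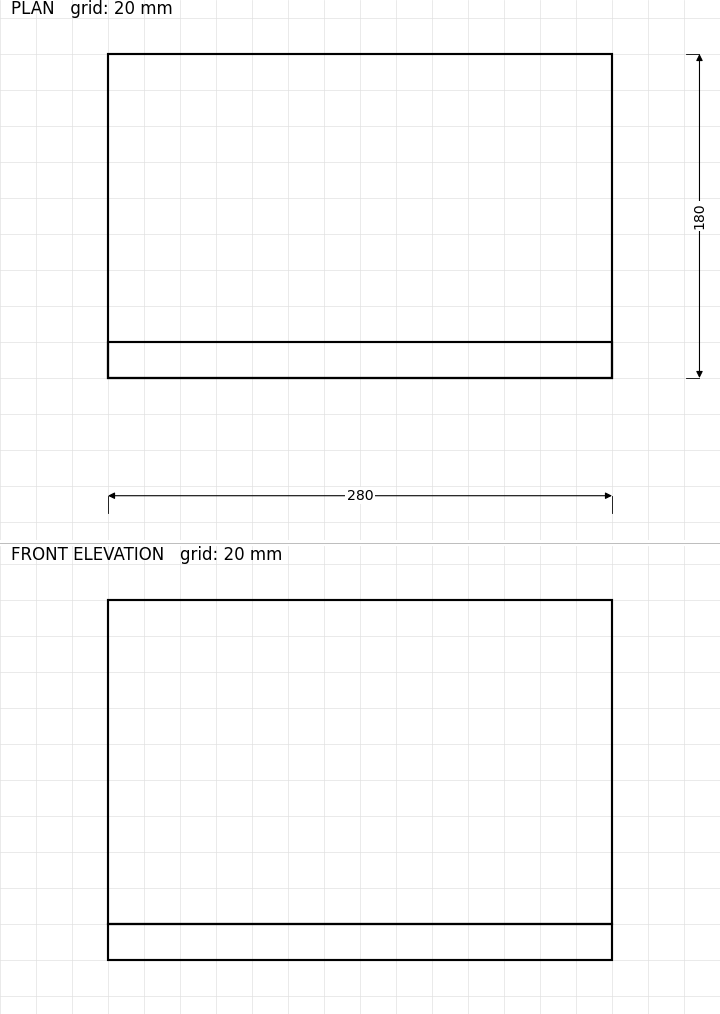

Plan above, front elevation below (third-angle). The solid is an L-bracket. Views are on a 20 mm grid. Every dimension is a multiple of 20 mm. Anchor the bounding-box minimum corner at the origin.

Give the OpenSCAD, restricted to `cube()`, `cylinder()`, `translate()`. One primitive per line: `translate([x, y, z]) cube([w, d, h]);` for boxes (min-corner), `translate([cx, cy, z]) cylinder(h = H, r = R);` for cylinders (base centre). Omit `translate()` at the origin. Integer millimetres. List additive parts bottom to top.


cube([280, 180, 20]);
translate([0, 0, 20]) cube([280, 20, 180]);
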